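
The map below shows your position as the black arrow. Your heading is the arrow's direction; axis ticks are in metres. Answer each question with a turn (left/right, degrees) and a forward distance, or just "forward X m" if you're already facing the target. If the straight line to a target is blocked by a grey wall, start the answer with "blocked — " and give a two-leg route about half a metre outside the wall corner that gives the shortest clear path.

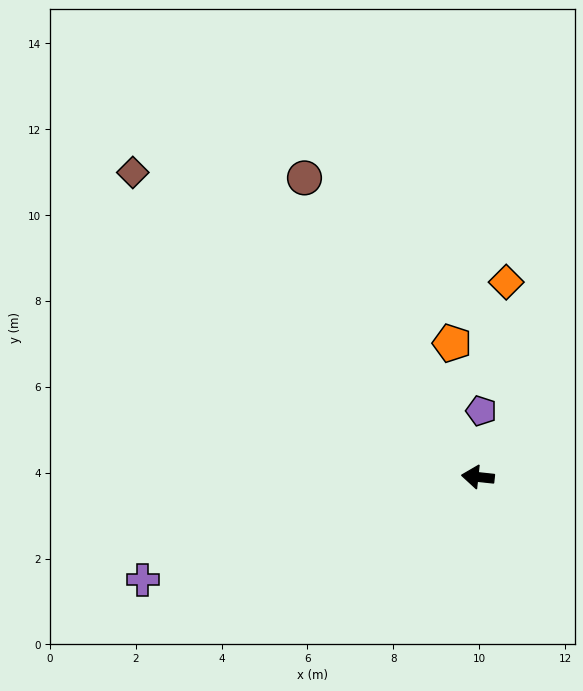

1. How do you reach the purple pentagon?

turn right 87°, forward 1.5 m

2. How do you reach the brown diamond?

turn right 35°, forward 10.7 m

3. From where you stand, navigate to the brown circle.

turn right 54°, forward 8.1 m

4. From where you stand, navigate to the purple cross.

turn left 23°, forward 8.2 m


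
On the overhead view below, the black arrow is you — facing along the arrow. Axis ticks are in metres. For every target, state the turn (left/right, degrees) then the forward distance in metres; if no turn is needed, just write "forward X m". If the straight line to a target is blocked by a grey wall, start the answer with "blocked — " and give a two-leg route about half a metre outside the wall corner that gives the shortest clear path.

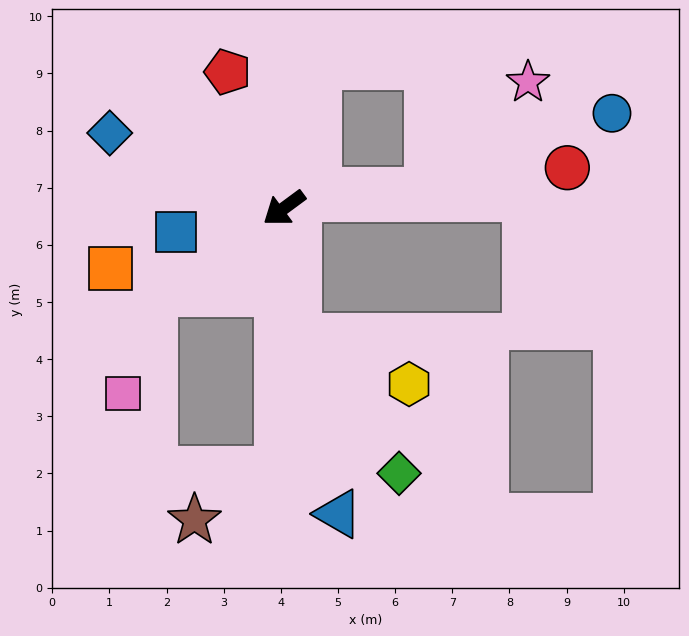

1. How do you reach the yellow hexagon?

blocked — turn left 59°, forward 2.3 m, then turn left 62°, forward 2.1 m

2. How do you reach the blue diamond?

turn right 60°, forward 3.3 m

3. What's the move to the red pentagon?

turn right 104°, forward 2.6 m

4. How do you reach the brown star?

blocked — turn left 52°, forward 4.6 m, then turn right 58°, forward 1.7 m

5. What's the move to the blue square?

turn right 24°, forward 1.9 m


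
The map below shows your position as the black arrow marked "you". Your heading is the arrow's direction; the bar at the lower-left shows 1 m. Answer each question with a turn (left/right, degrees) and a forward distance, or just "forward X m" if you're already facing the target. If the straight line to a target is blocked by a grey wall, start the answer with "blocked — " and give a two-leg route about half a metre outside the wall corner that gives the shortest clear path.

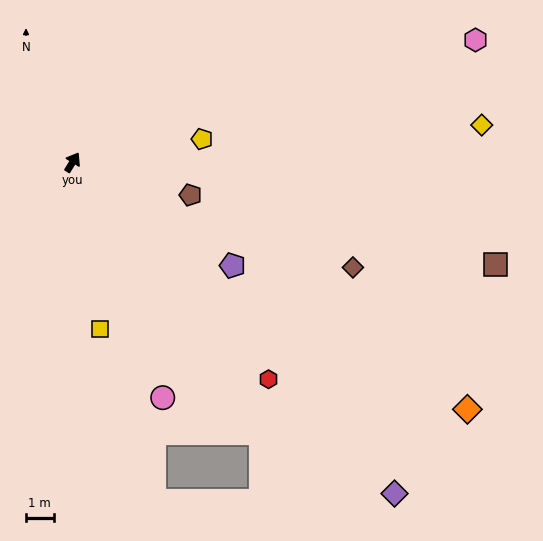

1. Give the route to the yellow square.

turn right 139°, forward 6.1 m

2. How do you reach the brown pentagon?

turn right 74°, forward 4.4 m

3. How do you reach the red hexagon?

turn right 106°, forward 10.5 m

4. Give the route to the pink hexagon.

turn right 42°, forward 15.2 m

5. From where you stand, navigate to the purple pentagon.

turn right 91°, forward 6.9 m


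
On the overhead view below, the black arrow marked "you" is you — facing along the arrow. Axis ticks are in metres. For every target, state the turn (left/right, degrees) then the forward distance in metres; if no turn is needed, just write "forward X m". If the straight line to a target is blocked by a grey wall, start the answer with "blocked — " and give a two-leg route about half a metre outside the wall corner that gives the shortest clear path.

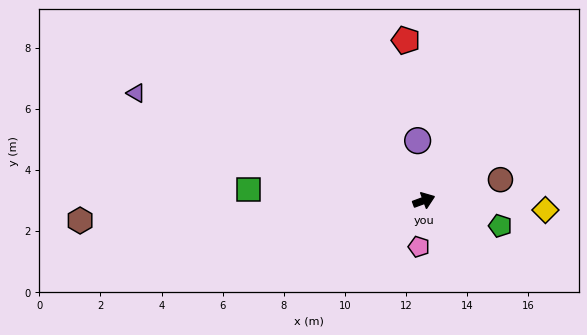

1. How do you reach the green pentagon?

turn right 39°, forward 2.6 m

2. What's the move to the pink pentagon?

turn right 117°, forward 1.5 m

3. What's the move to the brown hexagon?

turn left 163°, forward 11.3 m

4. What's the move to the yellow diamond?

turn right 25°, forward 4.0 m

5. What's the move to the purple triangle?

turn left 139°, forward 10.0 m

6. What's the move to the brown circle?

turn right 5°, forward 2.6 m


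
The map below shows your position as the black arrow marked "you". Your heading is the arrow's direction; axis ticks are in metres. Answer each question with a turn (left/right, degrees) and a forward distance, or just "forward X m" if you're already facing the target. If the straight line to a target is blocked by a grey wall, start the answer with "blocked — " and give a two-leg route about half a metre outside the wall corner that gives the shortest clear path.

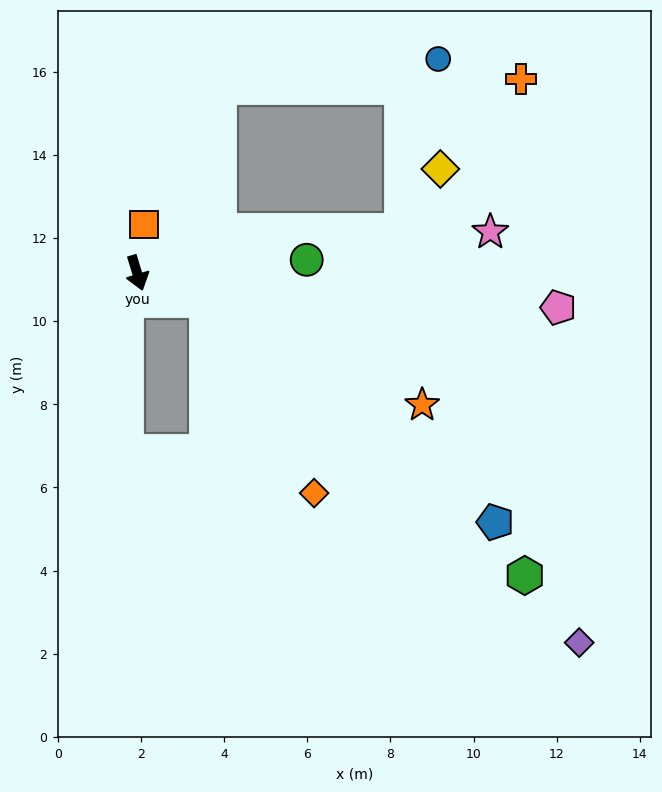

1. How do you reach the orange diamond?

blocked — turn left 52°, forward 1.8 m, then turn right 40°, forward 5.3 m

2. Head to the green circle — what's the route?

turn left 77°, forward 4.1 m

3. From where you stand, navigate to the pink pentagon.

turn left 68°, forward 10.2 m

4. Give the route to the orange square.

turn left 155°, forward 1.2 m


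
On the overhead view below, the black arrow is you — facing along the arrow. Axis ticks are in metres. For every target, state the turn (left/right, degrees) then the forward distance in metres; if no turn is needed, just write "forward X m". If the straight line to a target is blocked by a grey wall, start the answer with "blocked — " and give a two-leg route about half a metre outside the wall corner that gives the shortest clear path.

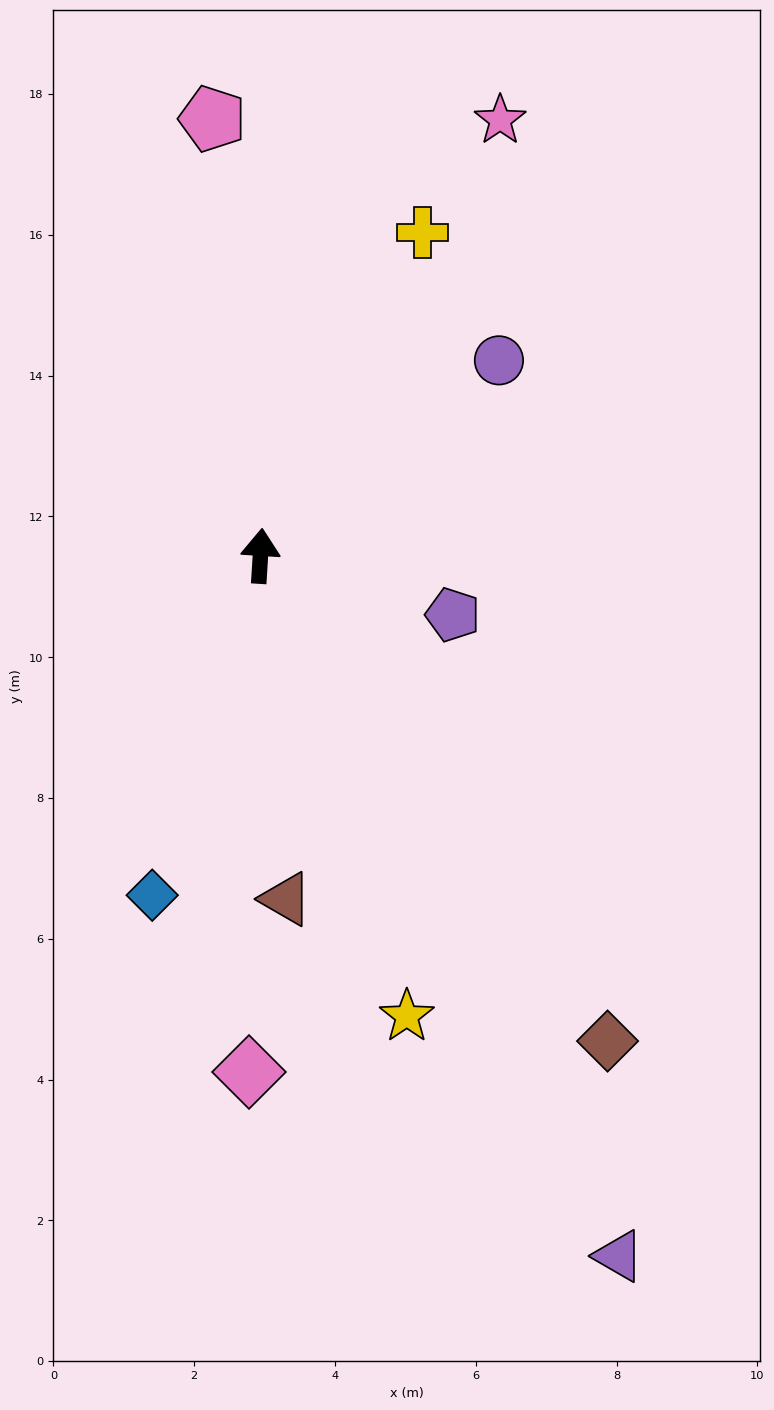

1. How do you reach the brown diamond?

turn right 141°, forward 8.5 m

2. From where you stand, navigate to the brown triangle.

turn right 172°, forward 4.9 m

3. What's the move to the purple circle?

turn right 47°, forward 4.4 m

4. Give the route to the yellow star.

turn right 159°, forward 6.9 m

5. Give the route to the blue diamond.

turn left 166°, forward 5.1 m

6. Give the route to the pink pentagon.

turn left 10°, forward 6.2 m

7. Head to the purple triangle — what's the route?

turn right 149°, forward 11.2 m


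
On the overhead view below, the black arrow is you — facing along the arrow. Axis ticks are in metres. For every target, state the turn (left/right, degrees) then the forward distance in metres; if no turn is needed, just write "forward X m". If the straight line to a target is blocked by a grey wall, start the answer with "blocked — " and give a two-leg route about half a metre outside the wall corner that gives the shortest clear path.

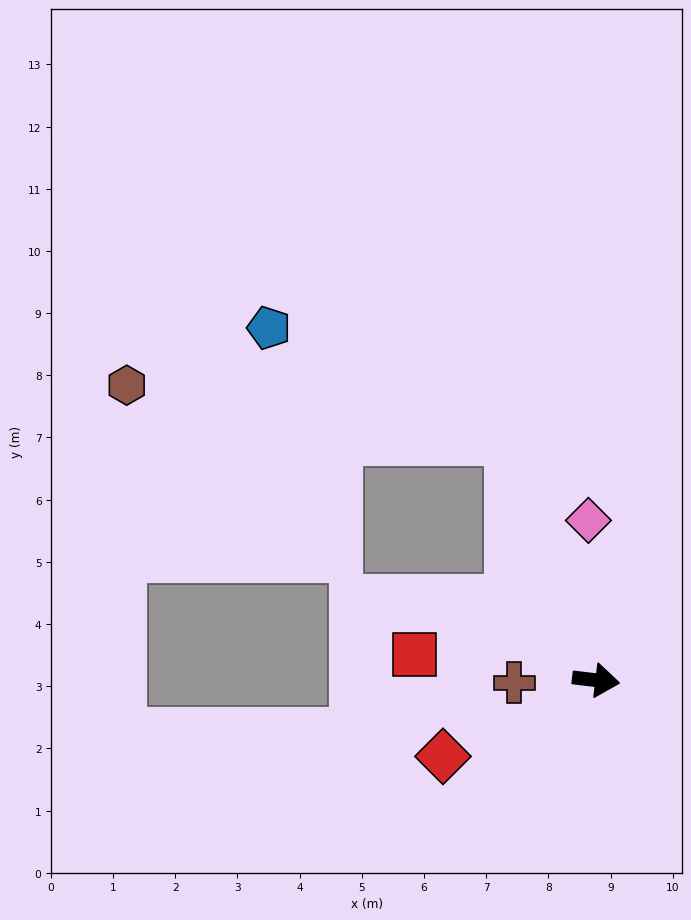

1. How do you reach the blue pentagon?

blocked — turn left 116°, forward 4.1 m, then turn left 46°, forward 4.3 m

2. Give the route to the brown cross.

turn right 171°, forward 1.3 m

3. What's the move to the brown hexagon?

blocked — turn left 116°, forward 4.1 m, then turn left 63°, forward 6.2 m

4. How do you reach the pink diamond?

turn left 100°, forward 2.6 m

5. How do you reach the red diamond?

turn right 147°, forward 2.7 m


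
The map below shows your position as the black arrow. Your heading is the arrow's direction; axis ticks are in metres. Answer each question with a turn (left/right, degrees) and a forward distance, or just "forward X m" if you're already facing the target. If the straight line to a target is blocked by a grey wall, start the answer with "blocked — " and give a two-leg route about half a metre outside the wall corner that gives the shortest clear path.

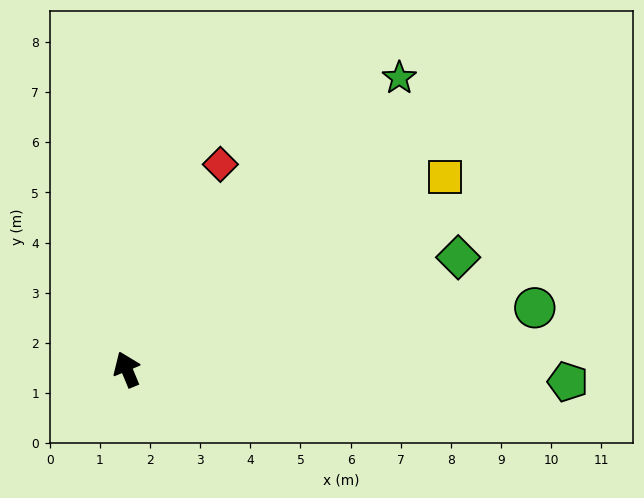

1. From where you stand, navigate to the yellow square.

turn right 81°, forward 7.4 m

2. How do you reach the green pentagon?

turn right 114°, forward 8.8 m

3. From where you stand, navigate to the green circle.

turn right 104°, forward 8.2 m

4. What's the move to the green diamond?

turn right 94°, forward 7.0 m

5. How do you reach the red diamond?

turn right 47°, forward 4.5 m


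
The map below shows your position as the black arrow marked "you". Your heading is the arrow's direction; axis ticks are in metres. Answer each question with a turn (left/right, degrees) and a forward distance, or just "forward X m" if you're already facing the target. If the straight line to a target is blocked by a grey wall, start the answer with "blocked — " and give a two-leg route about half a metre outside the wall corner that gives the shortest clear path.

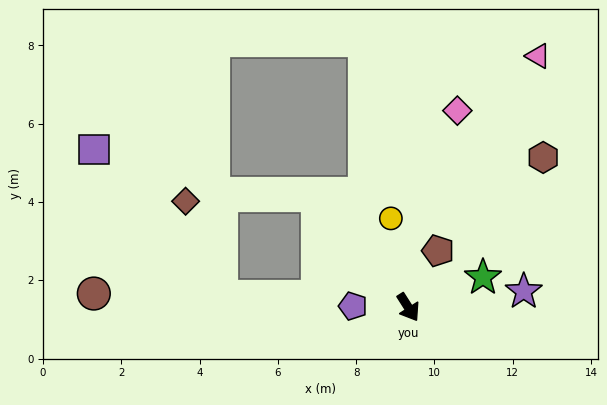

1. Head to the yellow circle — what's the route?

turn left 159°, forward 2.3 m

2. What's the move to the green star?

turn left 79°, forward 2.1 m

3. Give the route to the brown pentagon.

turn left 120°, forward 1.6 m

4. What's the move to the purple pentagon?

turn right 124°, forward 1.4 m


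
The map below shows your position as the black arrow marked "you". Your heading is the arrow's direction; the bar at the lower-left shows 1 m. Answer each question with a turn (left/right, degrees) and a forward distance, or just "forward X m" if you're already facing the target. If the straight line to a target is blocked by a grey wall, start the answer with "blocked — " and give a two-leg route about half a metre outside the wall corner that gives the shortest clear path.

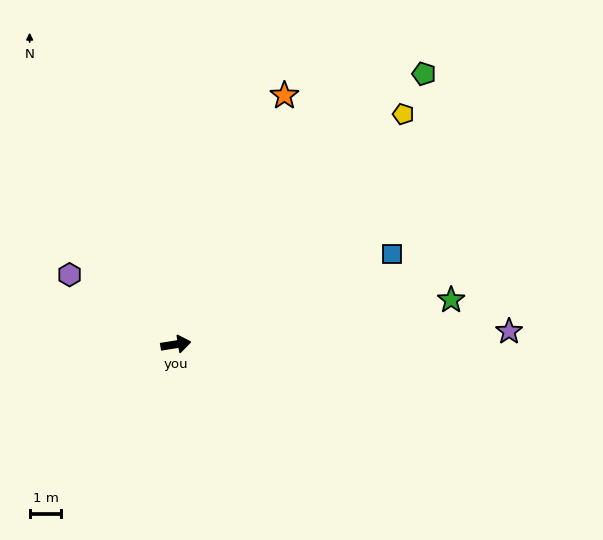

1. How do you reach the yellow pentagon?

turn left 36°, forward 10.2 m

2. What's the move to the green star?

forward 8.8 m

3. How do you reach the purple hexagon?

turn left 138°, forward 4.0 m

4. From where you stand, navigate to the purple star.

turn right 7°, forward 10.6 m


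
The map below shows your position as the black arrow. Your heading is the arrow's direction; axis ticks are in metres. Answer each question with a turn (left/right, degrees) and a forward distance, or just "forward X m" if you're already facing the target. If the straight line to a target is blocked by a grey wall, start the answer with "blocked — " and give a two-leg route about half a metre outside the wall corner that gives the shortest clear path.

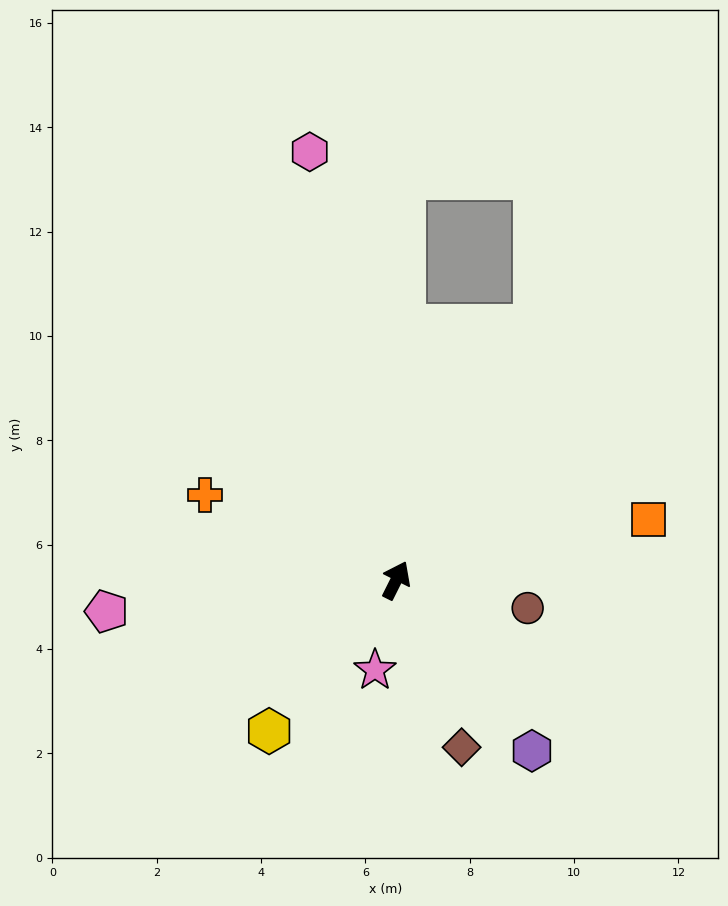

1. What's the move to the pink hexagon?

turn left 38°, forward 8.4 m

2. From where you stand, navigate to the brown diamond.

turn right 132°, forward 3.4 m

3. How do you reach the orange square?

turn right 50°, forward 5.0 m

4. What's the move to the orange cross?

turn left 93°, forward 4.0 m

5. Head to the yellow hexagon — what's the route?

turn left 166°, forward 3.8 m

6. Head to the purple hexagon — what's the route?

turn right 115°, forward 4.2 m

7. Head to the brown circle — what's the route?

turn right 75°, forward 2.6 m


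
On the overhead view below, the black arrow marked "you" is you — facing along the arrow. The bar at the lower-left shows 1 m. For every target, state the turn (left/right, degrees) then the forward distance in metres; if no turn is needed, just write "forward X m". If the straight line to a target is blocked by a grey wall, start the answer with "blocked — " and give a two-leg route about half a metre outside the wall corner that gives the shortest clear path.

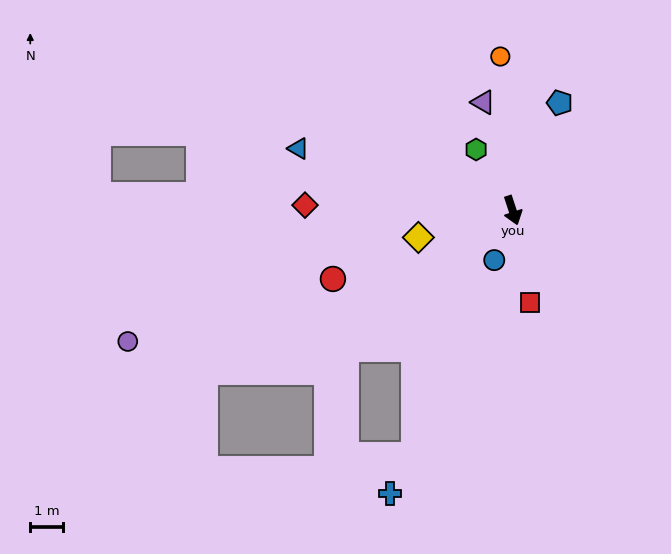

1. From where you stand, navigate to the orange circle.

turn left 166°, forward 4.7 m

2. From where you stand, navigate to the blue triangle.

turn right 124°, forward 6.8 m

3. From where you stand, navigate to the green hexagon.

turn right 167°, forward 2.2 m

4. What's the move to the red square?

turn right 7°, forward 2.9 m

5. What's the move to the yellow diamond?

turn right 92°, forward 3.0 m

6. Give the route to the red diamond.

turn right 110°, forward 6.3 m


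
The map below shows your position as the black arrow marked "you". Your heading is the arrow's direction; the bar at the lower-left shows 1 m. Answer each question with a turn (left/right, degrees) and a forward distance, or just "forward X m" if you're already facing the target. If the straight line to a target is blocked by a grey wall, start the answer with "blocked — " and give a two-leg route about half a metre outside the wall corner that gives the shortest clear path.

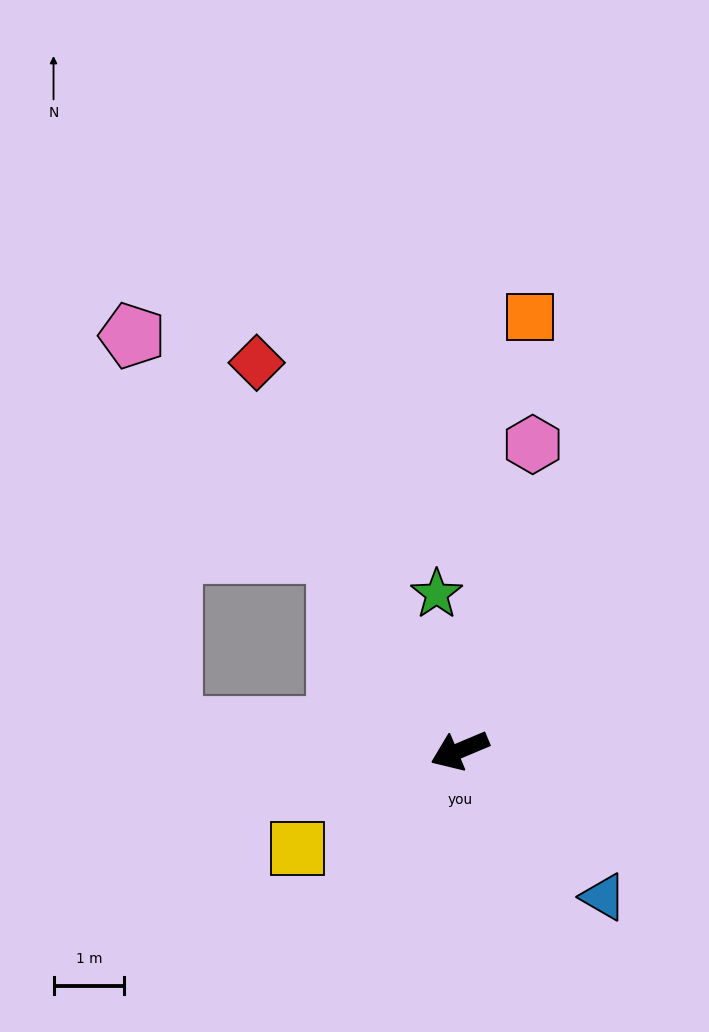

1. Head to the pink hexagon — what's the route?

turn right 126°, forward 4.4 m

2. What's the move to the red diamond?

turn right 85°, forward 6.2 m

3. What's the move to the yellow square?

turn left 8°, forward 2.7 m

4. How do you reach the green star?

turn right 104°, forward 2.2 m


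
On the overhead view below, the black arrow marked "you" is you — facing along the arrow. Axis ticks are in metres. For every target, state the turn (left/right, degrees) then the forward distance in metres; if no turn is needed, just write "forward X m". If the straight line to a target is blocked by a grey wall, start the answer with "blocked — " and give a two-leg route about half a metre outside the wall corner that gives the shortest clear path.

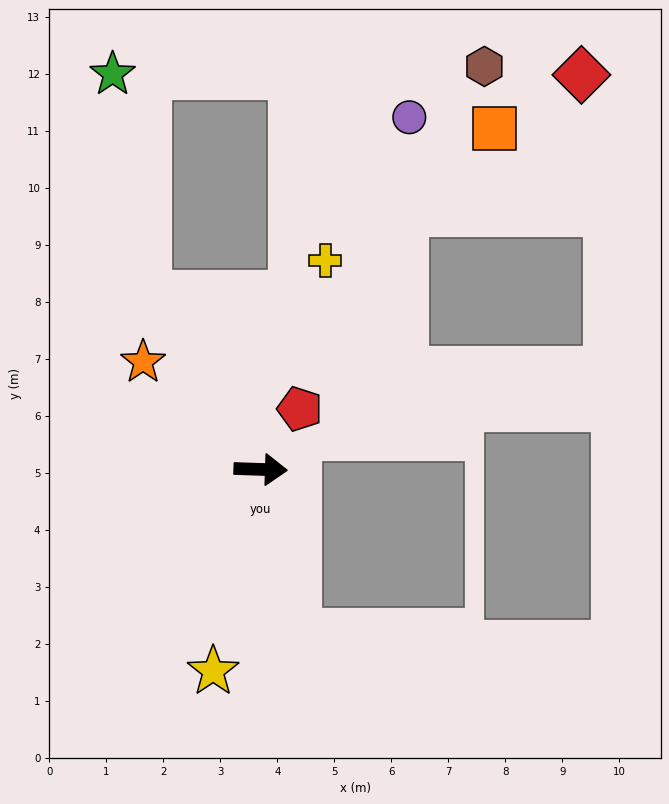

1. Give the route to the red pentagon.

turn left 59°, forward 1.3 m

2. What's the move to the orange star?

turn left 139°, forward 2.8 m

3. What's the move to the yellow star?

turn right 101°, forward 3.6 m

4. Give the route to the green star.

blocked — turn left 125°, forward 3.7 m, then turn right 24°, forward 3.9 m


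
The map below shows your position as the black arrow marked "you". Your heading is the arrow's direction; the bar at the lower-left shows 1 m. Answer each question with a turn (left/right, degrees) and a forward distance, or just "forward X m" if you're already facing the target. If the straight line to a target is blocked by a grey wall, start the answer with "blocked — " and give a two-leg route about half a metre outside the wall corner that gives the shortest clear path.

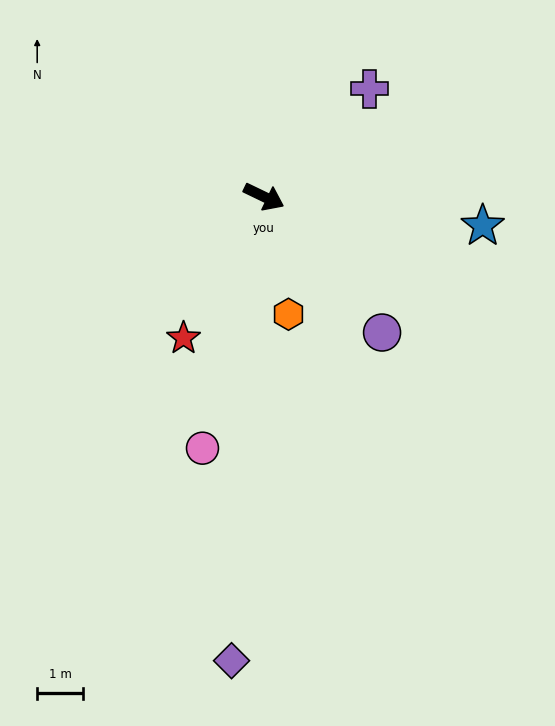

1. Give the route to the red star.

turn right 94°, forward 3.5 m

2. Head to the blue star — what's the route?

turn left 18°, forward 4.8 m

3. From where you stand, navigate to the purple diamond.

turn right 68°, forward 10.1 m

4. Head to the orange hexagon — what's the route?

turn right 52°, forward 2.6 m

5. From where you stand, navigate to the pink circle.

turn right 78°, forward 5.6 m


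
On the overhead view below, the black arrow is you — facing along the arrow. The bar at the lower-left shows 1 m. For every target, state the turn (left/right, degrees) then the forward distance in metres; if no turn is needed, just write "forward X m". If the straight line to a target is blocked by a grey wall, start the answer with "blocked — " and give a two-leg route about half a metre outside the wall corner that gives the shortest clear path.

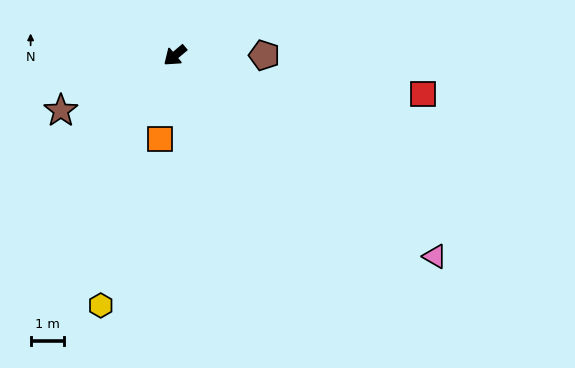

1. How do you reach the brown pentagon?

turn left 140°, forward 2.6 m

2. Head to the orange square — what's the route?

turn left 40°, forward 2.5 m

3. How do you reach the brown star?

turn right 14°, forward 3.7 m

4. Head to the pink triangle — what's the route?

turn left 102°, forward 9.7 m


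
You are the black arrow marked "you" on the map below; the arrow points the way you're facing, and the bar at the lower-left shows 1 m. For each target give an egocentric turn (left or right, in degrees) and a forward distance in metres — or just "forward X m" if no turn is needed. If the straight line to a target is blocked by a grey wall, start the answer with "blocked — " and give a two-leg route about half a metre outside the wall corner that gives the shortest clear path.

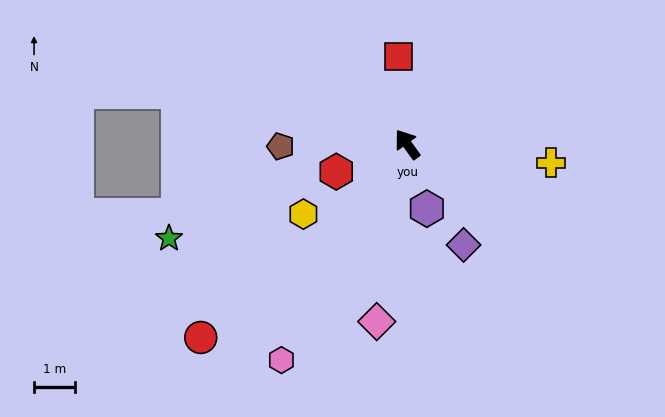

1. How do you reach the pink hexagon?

turn left 114°, forward 6.1 m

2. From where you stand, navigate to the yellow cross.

turn right 133°, forward 3.6 m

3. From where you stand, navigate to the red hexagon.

turn left 75°, forward 1.9 m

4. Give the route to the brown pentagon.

turn left 55°, forward 3.1 m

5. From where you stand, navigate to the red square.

turn right 30°, forward 2.2 m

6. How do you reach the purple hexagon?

turn left 161°, forward 1.7 m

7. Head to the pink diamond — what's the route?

turn left 134°, forward 4.4 m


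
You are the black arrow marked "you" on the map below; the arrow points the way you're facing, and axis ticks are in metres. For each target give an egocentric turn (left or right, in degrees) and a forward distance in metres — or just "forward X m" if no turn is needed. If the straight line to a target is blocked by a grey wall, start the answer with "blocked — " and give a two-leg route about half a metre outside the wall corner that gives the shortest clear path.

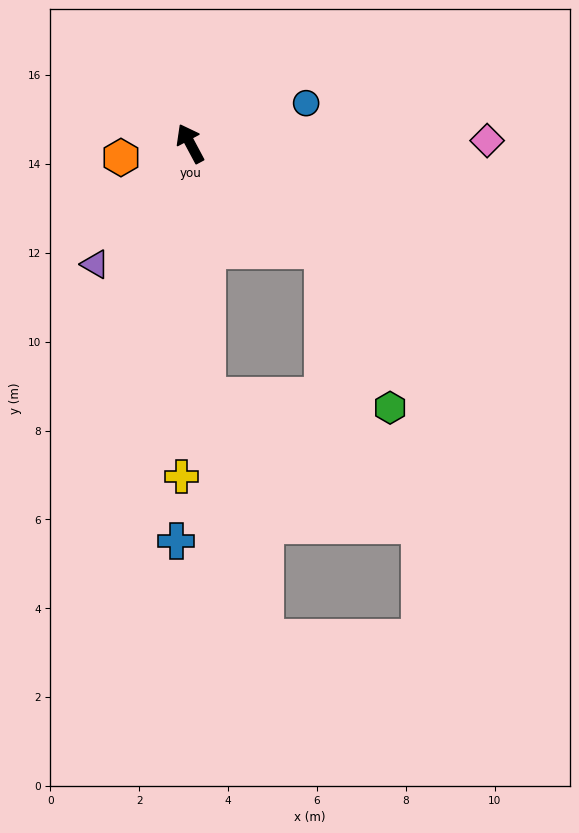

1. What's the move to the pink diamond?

turn right 118°, forward 6.7 m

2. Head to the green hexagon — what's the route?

blocked — turn right 157°, forward 3.8 m, then turn right 28°, forward 3.9 m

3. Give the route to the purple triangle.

turn left 114°, forward 3.5 m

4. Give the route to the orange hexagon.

turn left 73°, forward 1.6 m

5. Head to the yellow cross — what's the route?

turn left 150°, forward 7.5 m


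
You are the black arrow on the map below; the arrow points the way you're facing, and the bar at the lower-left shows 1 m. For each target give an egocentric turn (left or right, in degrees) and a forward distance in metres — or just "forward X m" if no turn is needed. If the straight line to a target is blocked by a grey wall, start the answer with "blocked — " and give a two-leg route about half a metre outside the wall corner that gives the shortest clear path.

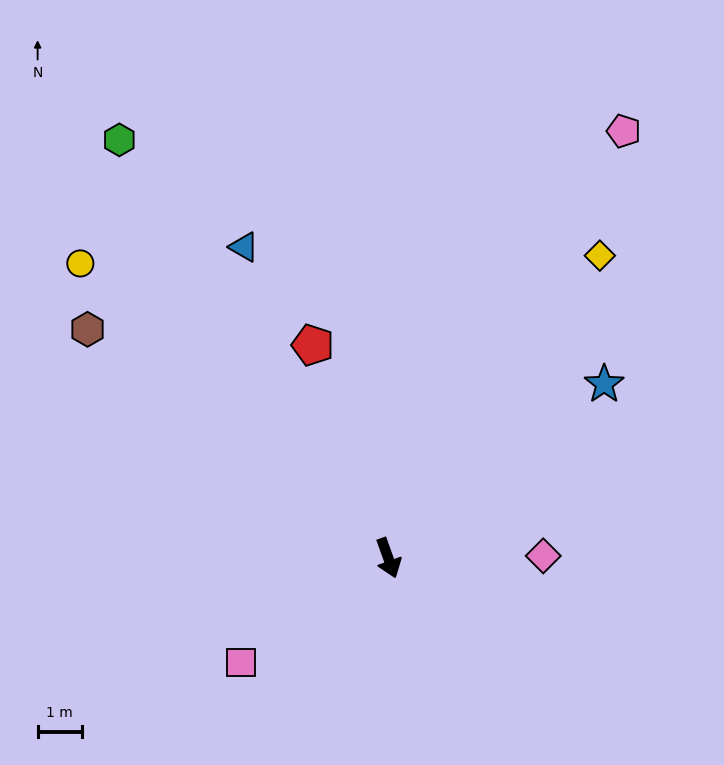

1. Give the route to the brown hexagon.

turn right 147°, forward 8.6 m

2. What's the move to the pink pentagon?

turn left 131°, forward 11.0 m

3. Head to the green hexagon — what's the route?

turn right 167°, forward 11.3 m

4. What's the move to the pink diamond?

turn left 71°, forward 3.5 m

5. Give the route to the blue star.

turn left 109°, forward 6.3 m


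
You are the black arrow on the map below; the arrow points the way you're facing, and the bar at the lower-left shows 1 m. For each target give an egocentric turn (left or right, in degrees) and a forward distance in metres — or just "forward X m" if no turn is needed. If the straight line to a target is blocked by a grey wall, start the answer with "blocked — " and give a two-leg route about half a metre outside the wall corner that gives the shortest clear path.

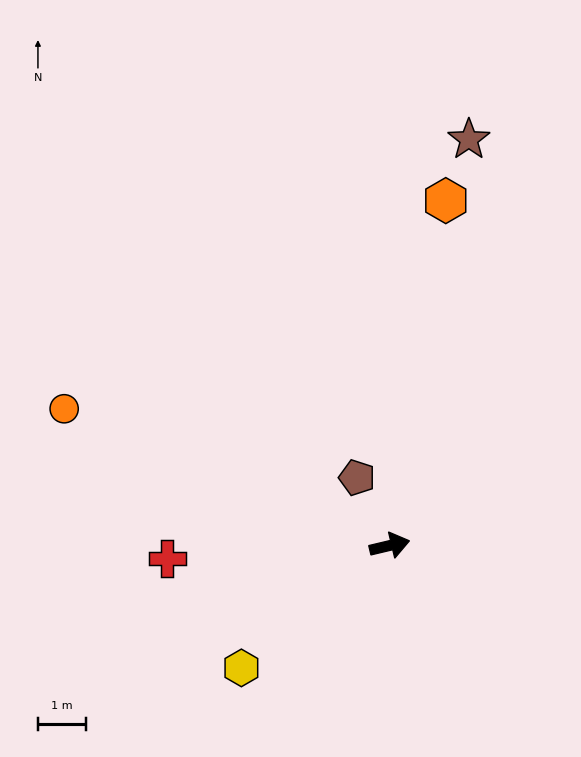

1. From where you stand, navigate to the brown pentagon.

turn left 102°, forward 1.6 m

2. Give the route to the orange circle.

turn left 144°, forward 7.3 m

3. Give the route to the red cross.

turn left 170°, forward 4.6 m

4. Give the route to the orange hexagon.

turn left 67°, forward 7.2 m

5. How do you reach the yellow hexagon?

turn right 154°, forward 4.0 m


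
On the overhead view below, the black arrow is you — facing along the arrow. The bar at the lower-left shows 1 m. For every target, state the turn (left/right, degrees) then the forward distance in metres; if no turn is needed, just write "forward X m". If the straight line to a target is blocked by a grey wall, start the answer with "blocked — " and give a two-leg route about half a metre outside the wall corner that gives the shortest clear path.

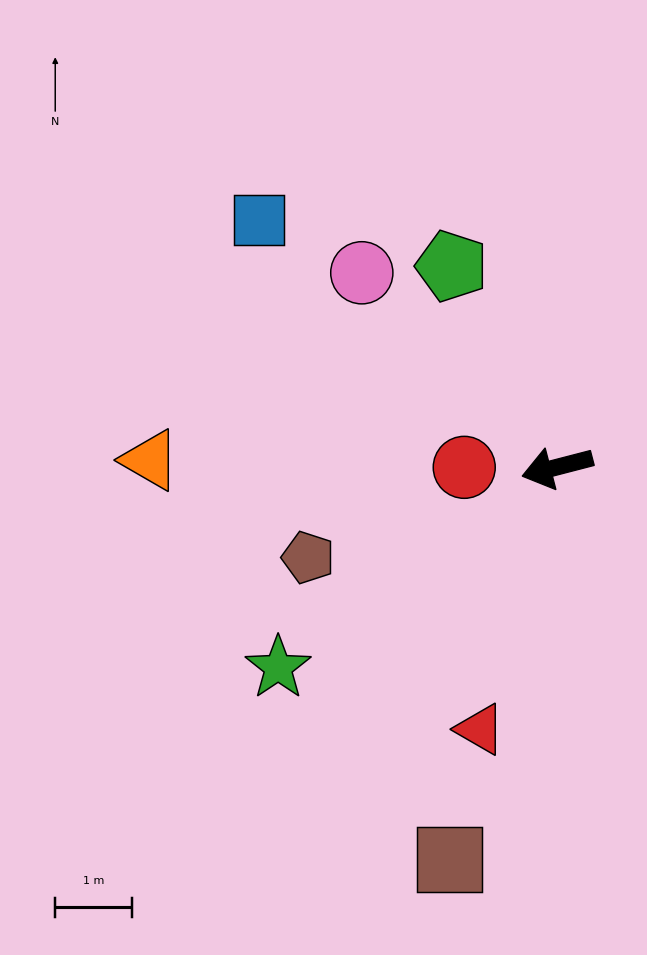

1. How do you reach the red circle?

turn right 14°, forward 1.2 m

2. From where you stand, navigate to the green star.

turn left 21°, forward 4.5 m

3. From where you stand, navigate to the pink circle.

turn right 59°, forward 3.6 m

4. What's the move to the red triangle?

turn left 59°, forward 3.5 m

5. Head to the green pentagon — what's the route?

turn right 77°, forward 2.9 m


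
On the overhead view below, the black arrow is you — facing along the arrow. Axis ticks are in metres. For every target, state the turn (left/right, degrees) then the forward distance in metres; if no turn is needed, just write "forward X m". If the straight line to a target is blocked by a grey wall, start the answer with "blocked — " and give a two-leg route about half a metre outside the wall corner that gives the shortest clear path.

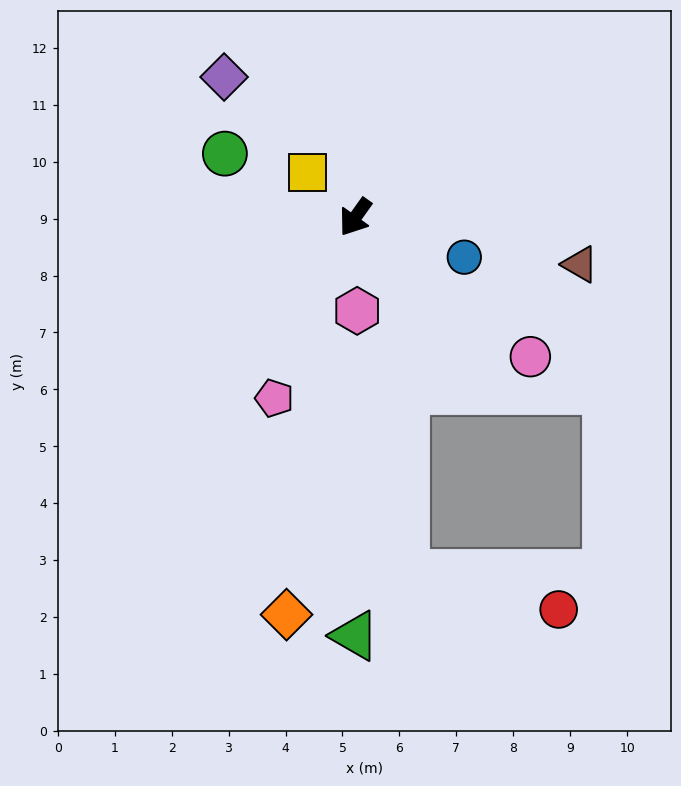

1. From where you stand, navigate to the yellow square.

turn right 98°, forward 1.1 m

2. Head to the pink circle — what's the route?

turn left 87°, forward 3.9 m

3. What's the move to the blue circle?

turn left 105°, forward 2.0 m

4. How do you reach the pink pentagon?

turn left 11°, forward 3.5 m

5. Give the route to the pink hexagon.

turn left 37°, forward 1.6 m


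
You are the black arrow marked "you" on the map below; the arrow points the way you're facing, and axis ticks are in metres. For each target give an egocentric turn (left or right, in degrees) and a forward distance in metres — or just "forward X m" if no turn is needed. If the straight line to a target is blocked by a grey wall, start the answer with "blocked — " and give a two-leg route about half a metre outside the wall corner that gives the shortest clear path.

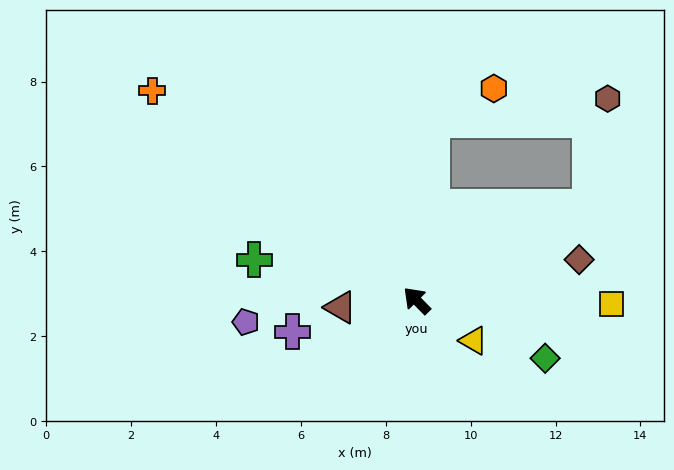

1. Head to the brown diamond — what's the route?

turn right 120°, forward 3.9 m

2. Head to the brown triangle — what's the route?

turn left 51°, forward 1.8 m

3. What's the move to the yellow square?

turn right 136°, forward 4.6 m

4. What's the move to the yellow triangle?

turn right 170°, forward 1.6 m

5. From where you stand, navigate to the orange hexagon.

blocked — turn right 49°, forward 4.3 m, then turn right 59°, forward 1.6 m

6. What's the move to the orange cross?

turn left 7°, forward 7.9 m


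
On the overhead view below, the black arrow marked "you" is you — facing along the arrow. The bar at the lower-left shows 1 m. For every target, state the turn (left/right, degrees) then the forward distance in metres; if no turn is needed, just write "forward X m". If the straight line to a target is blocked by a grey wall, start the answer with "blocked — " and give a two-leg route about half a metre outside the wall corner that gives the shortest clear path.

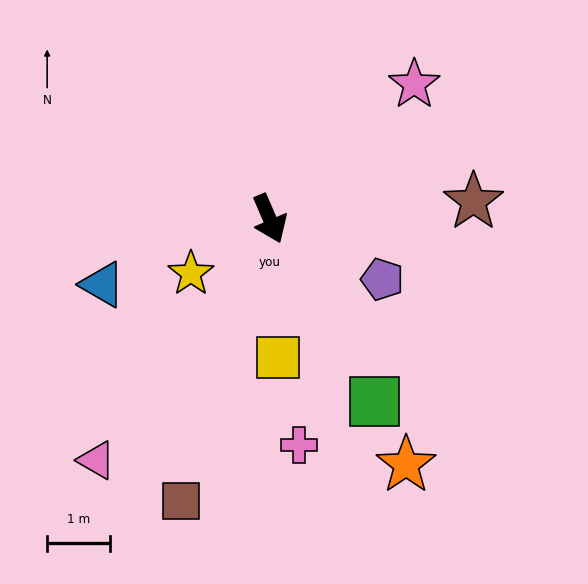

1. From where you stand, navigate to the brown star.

turn left 72°, forward 3.3 m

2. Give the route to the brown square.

turn right 41°, forward 4.7 m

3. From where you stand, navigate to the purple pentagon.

turn left 39°, forward 2.0 m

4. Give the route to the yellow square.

turn right 20°, forward 2.2 m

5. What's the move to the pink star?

turn left 110°, forward 3.2 m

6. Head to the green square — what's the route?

turn left 7°, forward 3.4 m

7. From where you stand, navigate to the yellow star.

turn right 78°, forward 1.5 m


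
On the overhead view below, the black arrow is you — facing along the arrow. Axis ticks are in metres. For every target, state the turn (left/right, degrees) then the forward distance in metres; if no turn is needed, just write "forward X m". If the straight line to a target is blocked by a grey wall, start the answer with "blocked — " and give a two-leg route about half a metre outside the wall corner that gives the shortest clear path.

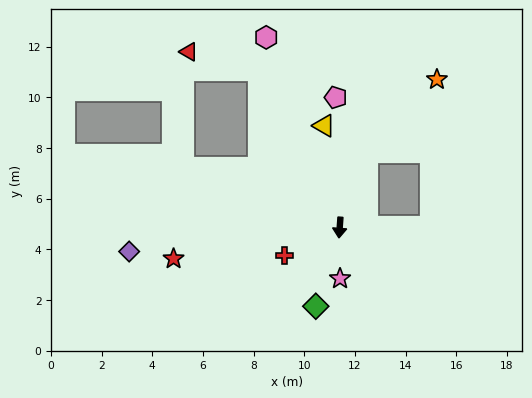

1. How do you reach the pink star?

turn left 5°, forward 2.0 m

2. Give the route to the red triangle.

blocked — turn right 148°, forward 7.0 m, then turn left 47°, forward 2.8 m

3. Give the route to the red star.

turn right 75°, forward 6.7 m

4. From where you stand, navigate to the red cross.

turn right 59°, forward 2.4 m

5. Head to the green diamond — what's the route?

turn right 13°, forward 3.2 m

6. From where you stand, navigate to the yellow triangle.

turn right 167°, forward 4.1 m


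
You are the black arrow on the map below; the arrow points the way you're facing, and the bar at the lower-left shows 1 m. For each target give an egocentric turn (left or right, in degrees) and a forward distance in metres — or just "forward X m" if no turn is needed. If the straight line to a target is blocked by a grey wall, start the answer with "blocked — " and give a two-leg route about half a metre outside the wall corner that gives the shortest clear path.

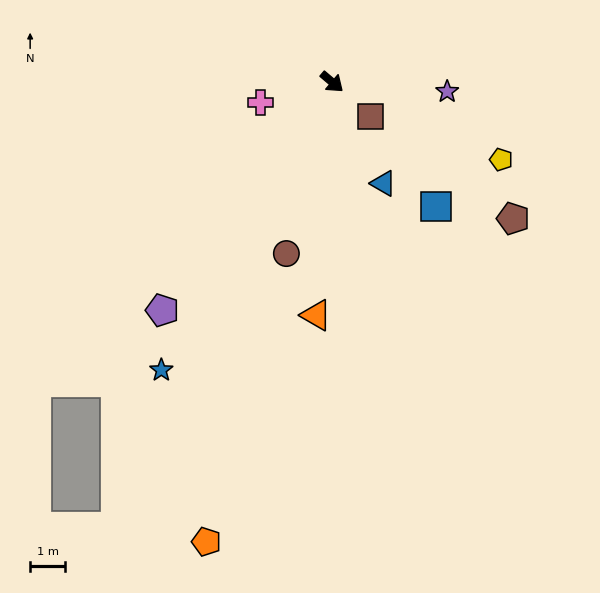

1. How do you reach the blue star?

turn right 80°, forward 9.6 m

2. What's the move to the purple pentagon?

turn right 86°, forward 8.1 m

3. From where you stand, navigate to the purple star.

turn left 36°, forward 3.3 m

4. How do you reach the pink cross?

turn right 124°, forward 2.1 m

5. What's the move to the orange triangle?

turn right 54°, forward 6.7 m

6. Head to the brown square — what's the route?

forward 1.5 m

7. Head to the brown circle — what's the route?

turn right 65°, forward 5.1 m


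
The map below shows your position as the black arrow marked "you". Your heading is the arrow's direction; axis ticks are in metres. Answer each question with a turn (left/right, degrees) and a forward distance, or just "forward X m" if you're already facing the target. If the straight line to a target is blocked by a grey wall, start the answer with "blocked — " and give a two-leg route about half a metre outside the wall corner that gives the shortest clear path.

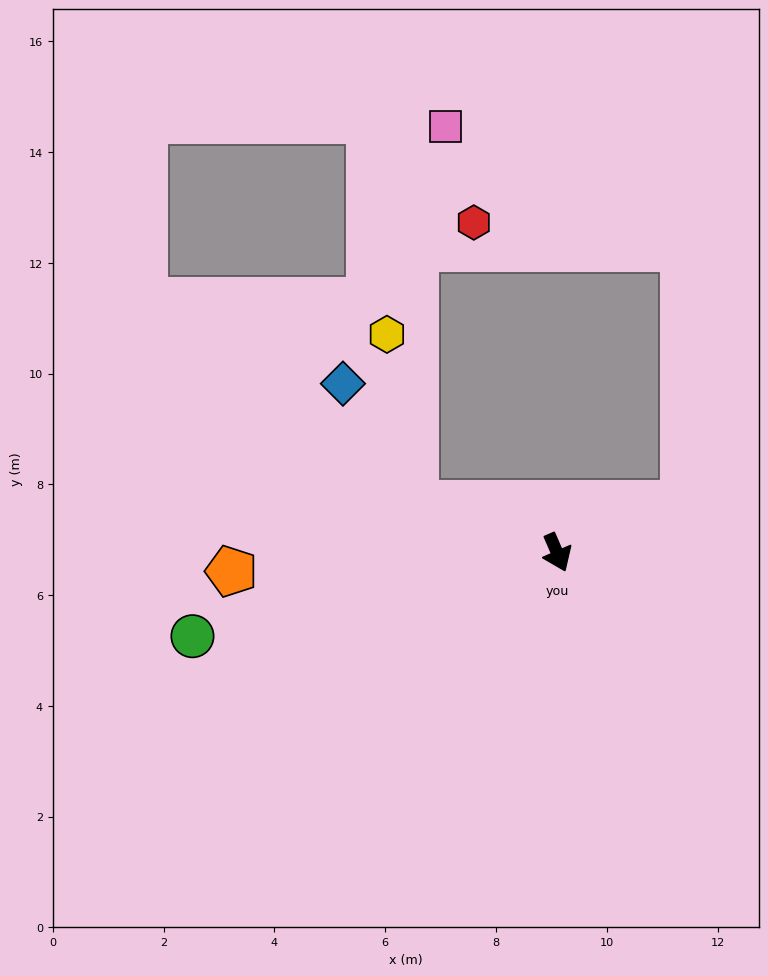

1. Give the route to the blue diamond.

blocked — turn right 132°, forward 2.7 m, then turn right 40°, forward 2.5 m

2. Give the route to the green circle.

turn right 100°, forward 6.8 m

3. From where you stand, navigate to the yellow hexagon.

blocked — turn right 132°, forward 2.7 m, then turn right 62°, forward 3.1 m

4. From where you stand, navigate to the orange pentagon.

turn right 110°, forward 5.9 m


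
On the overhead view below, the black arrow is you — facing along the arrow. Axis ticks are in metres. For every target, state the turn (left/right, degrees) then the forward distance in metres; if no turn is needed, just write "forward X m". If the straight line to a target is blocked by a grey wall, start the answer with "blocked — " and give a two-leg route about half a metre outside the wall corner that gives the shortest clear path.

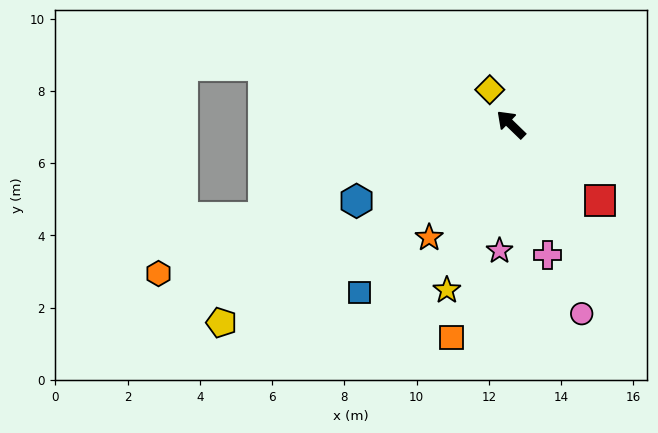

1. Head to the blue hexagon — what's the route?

turn left 70°, forward 4.8 m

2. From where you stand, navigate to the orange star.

turn left 98°, forward 3.9 m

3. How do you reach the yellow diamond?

turn right 15°, forward 1.1 m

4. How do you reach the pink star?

turn left 129°, forward 3.5 m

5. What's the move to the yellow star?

turn left 113°, forward 4.9 m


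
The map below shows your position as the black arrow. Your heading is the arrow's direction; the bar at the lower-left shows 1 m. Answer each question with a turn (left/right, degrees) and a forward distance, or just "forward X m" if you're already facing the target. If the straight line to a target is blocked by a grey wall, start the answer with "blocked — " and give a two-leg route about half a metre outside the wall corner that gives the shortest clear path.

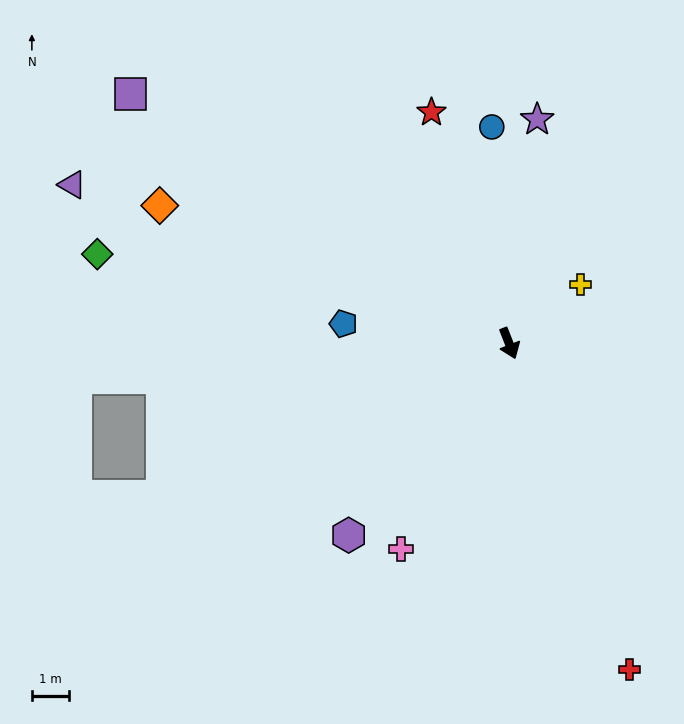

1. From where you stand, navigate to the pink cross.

turn right 49°, forward 6.2 m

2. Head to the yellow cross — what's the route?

turn left 108°, forward 2.5 m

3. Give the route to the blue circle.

turn left 163°, forward 5.8 m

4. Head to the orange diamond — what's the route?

turn right 133°, forward 10.0 m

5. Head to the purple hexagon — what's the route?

turn right 61°, forward 6.7 m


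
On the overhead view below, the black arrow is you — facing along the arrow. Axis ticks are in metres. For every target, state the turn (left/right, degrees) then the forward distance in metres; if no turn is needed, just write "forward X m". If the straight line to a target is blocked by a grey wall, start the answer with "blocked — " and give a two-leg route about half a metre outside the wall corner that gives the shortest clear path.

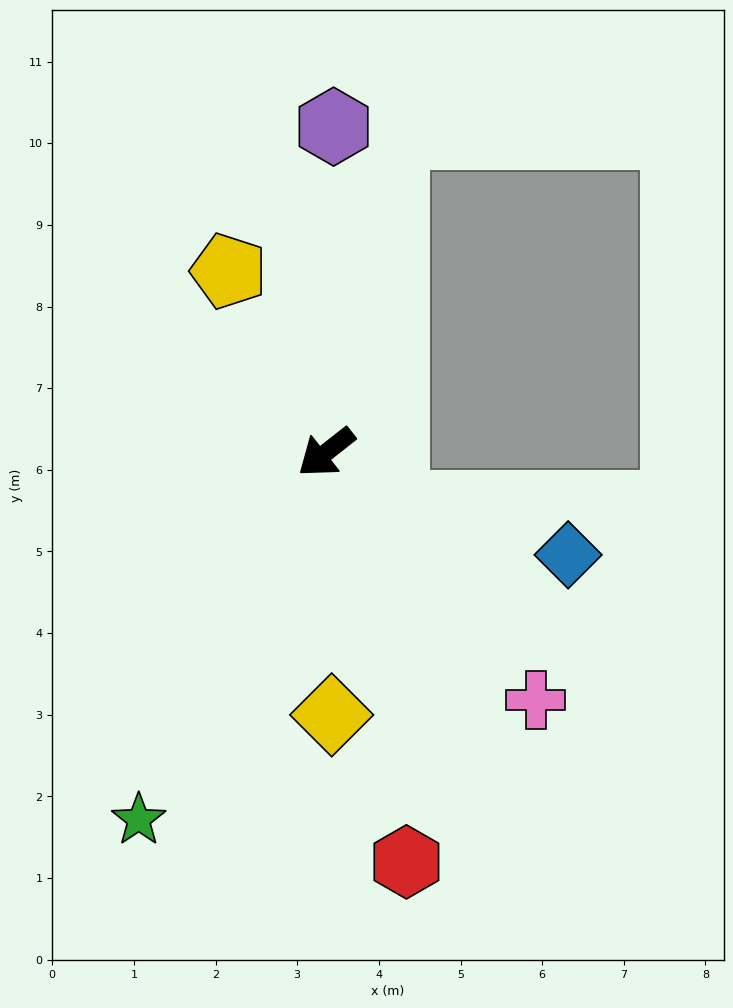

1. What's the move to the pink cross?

turn left 92°, forward 4.0 m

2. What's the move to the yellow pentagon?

turn right 100°, forward 2.5 m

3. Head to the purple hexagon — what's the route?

turn right 130°, forward 4.0 m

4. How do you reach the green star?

turn left 25°, forward 5.0 m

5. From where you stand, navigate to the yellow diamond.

turn left 53°, forward 3.2 m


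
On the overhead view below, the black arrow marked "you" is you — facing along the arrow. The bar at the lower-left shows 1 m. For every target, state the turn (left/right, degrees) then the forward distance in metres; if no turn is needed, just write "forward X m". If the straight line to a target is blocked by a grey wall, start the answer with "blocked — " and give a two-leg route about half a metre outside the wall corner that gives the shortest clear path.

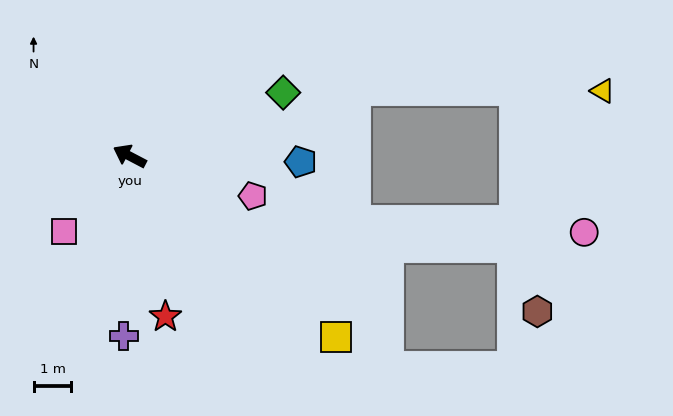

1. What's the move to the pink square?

turn left 77°, forward 2.6 m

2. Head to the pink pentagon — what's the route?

turn right 170°, forward 3.4 m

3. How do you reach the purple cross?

turn left 116°, forward 4.7 m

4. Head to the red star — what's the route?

turn left 130°, forward 4.3 m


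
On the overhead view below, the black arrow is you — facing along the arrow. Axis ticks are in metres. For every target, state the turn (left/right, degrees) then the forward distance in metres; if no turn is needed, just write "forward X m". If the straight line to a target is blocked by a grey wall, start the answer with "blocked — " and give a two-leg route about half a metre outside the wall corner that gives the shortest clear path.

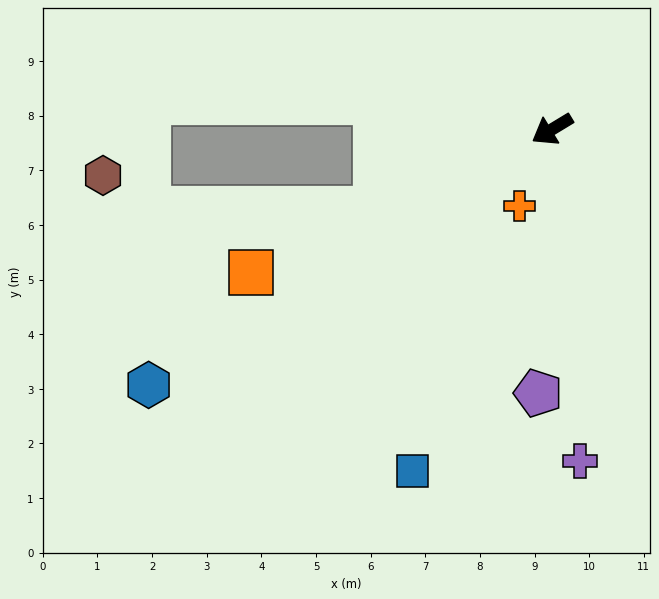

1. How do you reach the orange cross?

turn left 36°, forward 1.5 m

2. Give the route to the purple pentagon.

turn left 56°, forward 4.8 m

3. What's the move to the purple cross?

turn left 64°, forward 6.1 m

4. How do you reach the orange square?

turn right 6°, forward 6.1 m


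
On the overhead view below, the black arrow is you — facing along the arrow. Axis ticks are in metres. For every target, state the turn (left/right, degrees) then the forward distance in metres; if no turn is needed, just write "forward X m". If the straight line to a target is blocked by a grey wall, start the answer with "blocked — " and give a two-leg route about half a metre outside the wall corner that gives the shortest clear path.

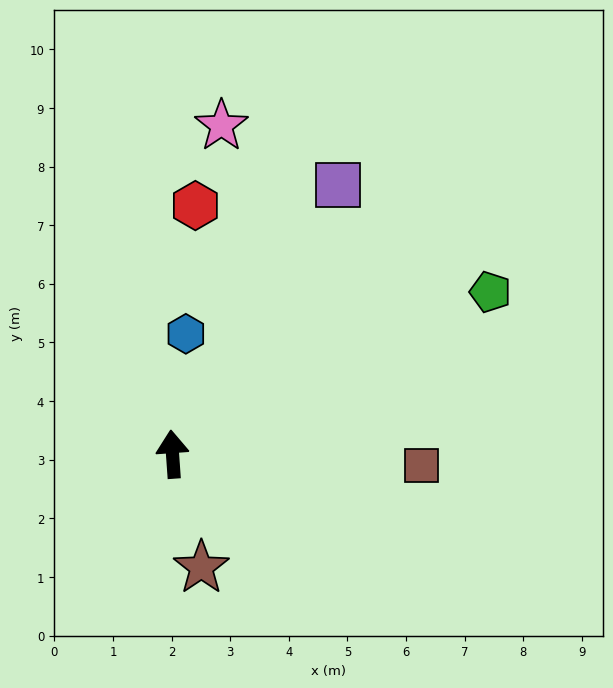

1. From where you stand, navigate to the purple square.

turn right 36°, forward 5.4 m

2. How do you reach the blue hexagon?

turn right 10°, forward 2.1 m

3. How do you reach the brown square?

turn right 97°, forward 4.3 m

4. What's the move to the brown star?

turn right 170°, forward 2.0 m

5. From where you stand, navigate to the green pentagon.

turn right 67°, forward 6.1 m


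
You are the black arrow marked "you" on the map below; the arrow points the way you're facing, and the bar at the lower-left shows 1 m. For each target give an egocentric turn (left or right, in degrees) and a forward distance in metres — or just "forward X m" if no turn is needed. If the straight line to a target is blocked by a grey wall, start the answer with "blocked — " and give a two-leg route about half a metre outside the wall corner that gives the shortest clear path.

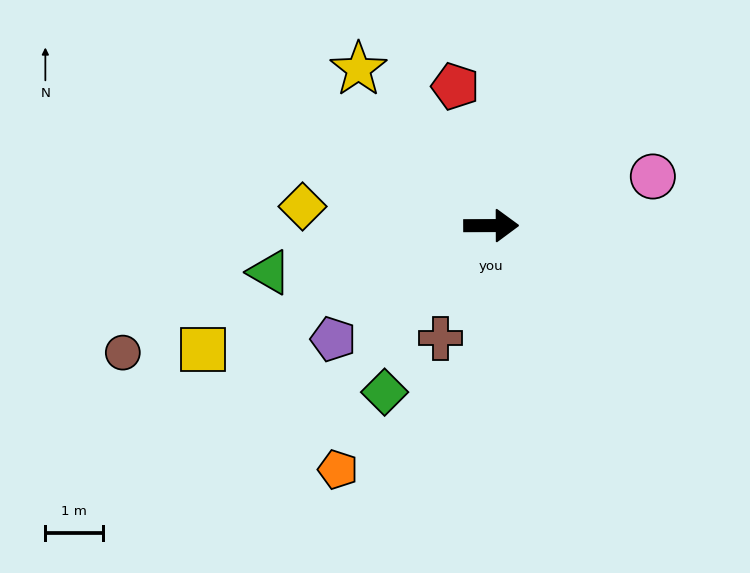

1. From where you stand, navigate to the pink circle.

turn left 17°, forward 2.9 m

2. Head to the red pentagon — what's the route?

turn left 104°, forward 2.5 m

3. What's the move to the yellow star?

turn left 130°, forward 3.6 m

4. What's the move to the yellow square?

turn right 157°, forward 5.4 m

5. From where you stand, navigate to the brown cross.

turn right 115°, forward 2.1 m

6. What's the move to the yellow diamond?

turn left 174°, forward 3.3 m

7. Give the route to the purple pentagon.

turn right 144°, forward 3.4 m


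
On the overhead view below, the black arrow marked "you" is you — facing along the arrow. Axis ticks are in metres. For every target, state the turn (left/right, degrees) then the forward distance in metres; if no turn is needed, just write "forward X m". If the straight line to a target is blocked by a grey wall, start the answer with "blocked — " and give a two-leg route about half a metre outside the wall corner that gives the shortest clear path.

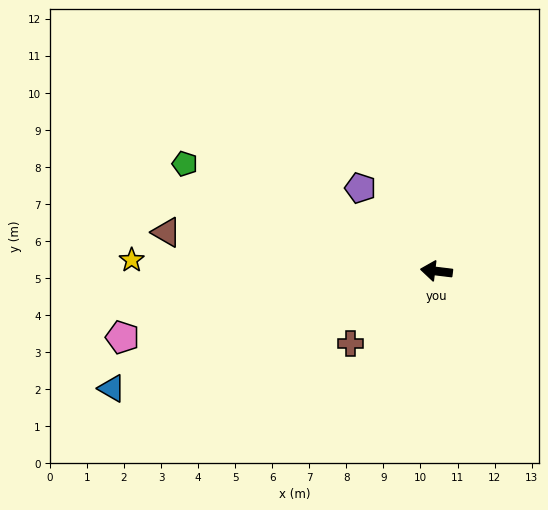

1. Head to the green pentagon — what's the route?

turn right 16°, forward 7.4 m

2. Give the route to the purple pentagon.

turn right 41°, forward 3.0 m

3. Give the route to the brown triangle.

forward 7.4 m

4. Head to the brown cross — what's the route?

turn left 47°, forward 3.0 m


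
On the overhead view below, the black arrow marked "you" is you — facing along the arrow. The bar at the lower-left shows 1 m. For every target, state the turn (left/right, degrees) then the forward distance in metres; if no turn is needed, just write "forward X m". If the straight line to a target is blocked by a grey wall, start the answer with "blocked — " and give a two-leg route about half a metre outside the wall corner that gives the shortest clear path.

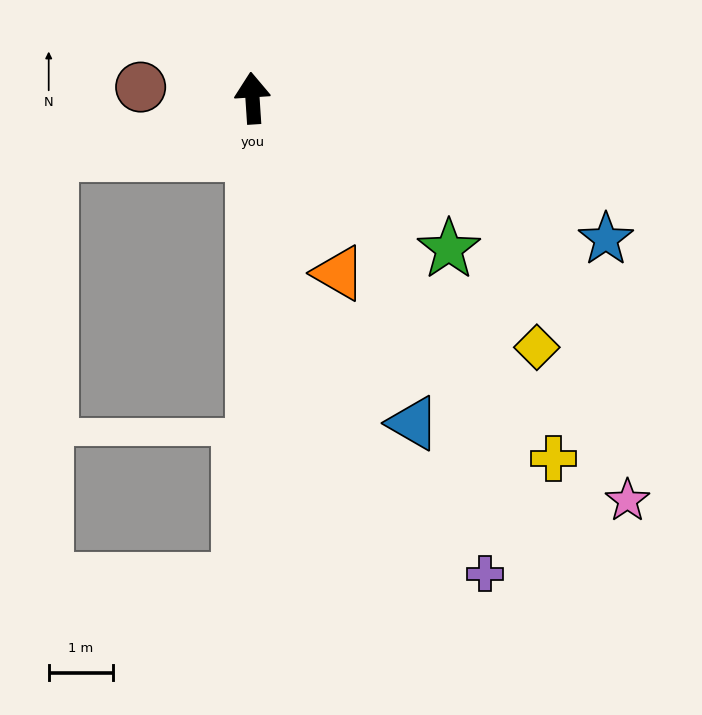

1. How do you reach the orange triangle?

turn right 158°, forward 3.1 m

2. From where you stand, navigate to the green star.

turn right 131°, forward 3.9 m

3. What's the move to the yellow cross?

turn right 144°, forward 7.4 m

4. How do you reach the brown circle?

turn left 81°, forward 1.8 m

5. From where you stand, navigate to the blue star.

turn right 116°, forward 6.0 m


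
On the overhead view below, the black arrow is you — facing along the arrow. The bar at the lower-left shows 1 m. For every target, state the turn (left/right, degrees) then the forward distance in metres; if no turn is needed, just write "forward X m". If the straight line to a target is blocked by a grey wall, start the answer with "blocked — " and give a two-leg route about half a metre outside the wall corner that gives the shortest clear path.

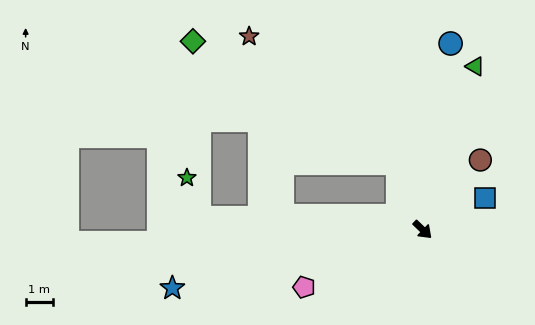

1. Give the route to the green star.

blocked — turn right 139°, forward 8.1 m, then turn right 69°, forward 1.5 m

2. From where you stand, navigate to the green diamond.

blocked — turn left 154°, forward 2.6 m, then turn left 39°, forward 8.7 m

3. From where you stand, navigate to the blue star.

turn right 123°, forward 9.4 m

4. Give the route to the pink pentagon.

turn right 110°, forward 4.8 m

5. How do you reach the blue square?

turn left 71°, forward 2.6 m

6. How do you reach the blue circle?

turn left 125°, forward 6.9 m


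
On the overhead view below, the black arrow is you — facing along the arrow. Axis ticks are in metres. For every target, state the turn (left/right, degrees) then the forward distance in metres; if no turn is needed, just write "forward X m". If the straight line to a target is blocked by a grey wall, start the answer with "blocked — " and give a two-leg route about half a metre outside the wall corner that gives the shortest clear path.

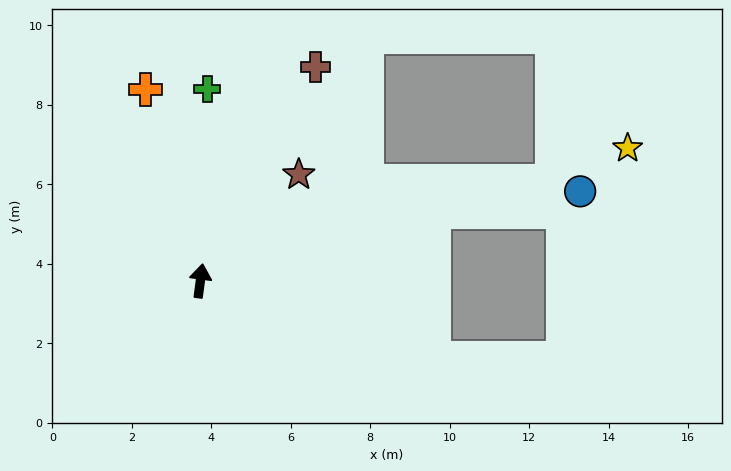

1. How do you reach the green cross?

turn left 6°, forward 4.8 m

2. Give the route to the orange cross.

turn left 24°, forward 5.0 m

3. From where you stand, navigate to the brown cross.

turn right 21°, forward 6.1 m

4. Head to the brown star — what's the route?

turn right 35°, forward 3.6 m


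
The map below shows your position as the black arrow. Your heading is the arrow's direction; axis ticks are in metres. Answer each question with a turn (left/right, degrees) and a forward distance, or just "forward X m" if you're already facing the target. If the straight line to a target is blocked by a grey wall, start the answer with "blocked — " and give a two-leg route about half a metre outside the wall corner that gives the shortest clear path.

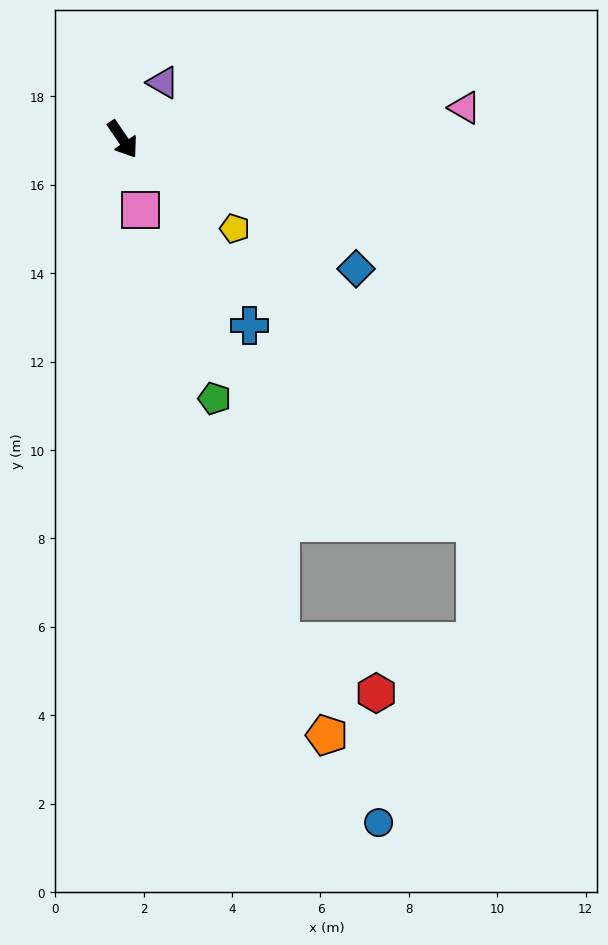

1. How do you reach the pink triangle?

turn left 61°, forward 7.8 m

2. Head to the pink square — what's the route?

turn right 20°, forward 1.6 m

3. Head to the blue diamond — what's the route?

turn left 27°, forward 6.0 m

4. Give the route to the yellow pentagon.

turn left 17°, forward 3.2 m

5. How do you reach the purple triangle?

turn left 110°, forward 1.6 m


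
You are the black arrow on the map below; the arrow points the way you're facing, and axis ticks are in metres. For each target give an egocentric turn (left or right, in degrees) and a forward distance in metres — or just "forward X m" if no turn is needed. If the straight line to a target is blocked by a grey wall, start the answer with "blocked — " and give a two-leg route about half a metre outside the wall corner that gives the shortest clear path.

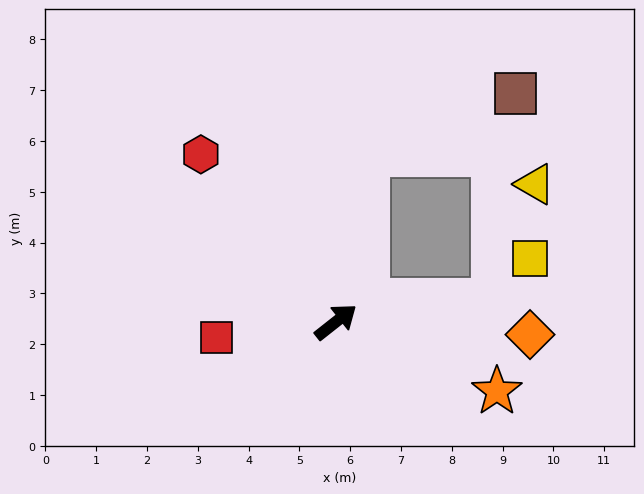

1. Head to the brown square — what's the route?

blocked — turn left 41°, forward 3.3 m, then turn right 57°, forward 3.2 m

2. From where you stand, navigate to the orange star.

turn right 62°, forward 3.5 m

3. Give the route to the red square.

turn left 149°, forward 2.4 m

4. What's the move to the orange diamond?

turn right 42°, forward 3.8 m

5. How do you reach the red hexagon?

turn left 91°, forward 4.2 m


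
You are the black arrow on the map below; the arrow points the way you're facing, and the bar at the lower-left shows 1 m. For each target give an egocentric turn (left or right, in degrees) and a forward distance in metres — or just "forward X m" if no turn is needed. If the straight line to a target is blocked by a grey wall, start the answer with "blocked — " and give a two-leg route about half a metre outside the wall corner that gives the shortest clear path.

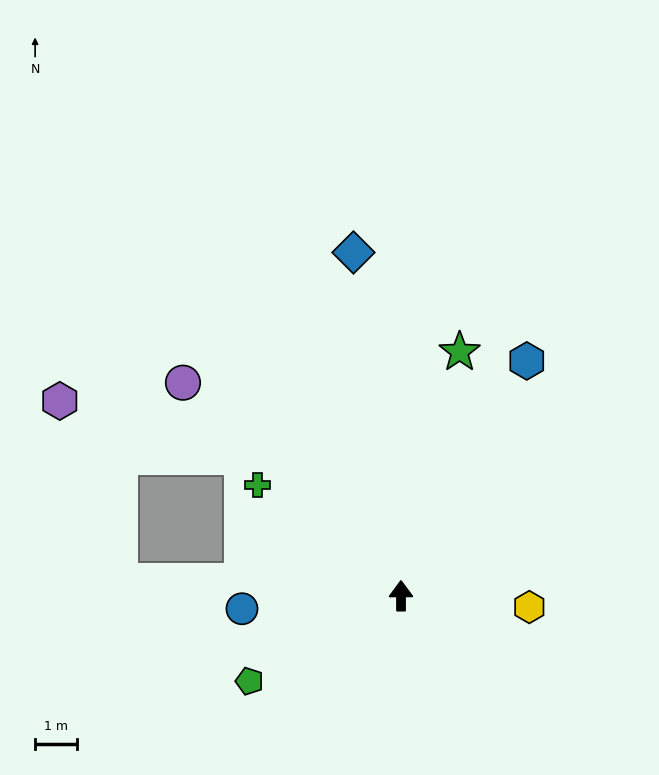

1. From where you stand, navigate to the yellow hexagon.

turn right 95°, forward 3.1 m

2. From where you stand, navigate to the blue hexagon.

turn right 28°, forward 6.4 m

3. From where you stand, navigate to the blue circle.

turn left 95°, forward 3.8 m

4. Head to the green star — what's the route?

turn right 14°, forward 6.0 m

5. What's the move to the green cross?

turn left 52°, forward 4.3 m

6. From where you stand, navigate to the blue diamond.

turn left 8°, forward 8.3 m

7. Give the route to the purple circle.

turn left 46°, forward 7.3 m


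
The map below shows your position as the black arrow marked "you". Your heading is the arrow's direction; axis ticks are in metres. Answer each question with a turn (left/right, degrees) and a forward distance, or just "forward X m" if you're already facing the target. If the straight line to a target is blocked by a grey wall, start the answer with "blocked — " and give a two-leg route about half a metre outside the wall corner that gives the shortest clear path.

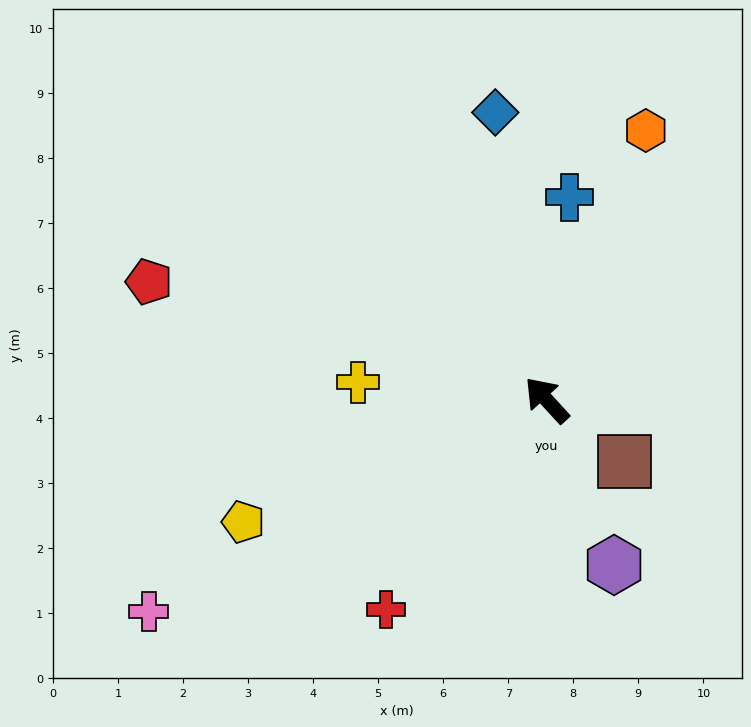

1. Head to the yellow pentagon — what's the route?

turn left 69°, forward 5.0 m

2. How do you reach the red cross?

turn left 100°, forward 4.1 m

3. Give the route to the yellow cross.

turn left 42°, forward 2.9 m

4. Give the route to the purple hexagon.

turn left 160°, forward 2.7 m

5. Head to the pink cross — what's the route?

turn left 76°, forward 6.9 m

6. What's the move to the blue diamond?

turn right 32°, forward 4.5 m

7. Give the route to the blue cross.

turn right 49°, forward 3.1 m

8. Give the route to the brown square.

turn right 171°, forward 1.5 m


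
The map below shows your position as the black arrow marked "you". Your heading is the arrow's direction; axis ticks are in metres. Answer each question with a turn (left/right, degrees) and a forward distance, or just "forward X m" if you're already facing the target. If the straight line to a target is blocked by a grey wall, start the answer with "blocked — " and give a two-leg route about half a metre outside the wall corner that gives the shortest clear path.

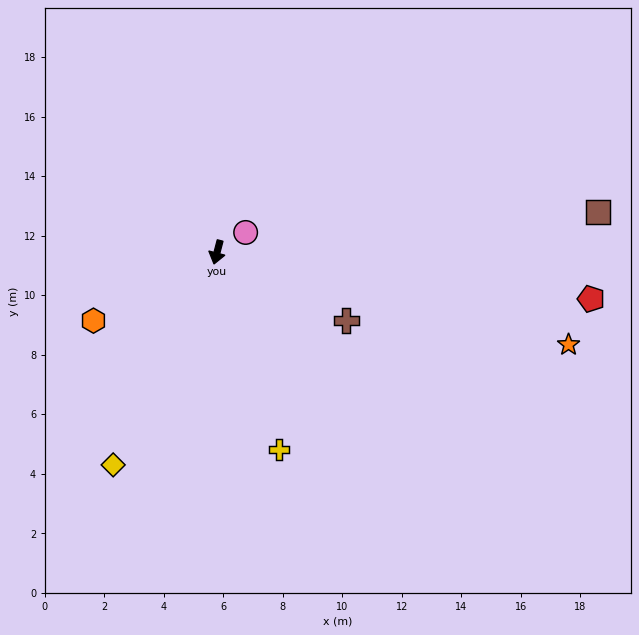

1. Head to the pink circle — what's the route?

turn left 139°, forward 1.2 m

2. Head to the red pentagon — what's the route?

turn left 98°, forward 12.7 m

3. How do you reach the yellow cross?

turn left 32°, forward 6.9 m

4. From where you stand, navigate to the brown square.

turn left 111°, forward 12.9 m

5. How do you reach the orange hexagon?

turn right 46°, forward 4.7 m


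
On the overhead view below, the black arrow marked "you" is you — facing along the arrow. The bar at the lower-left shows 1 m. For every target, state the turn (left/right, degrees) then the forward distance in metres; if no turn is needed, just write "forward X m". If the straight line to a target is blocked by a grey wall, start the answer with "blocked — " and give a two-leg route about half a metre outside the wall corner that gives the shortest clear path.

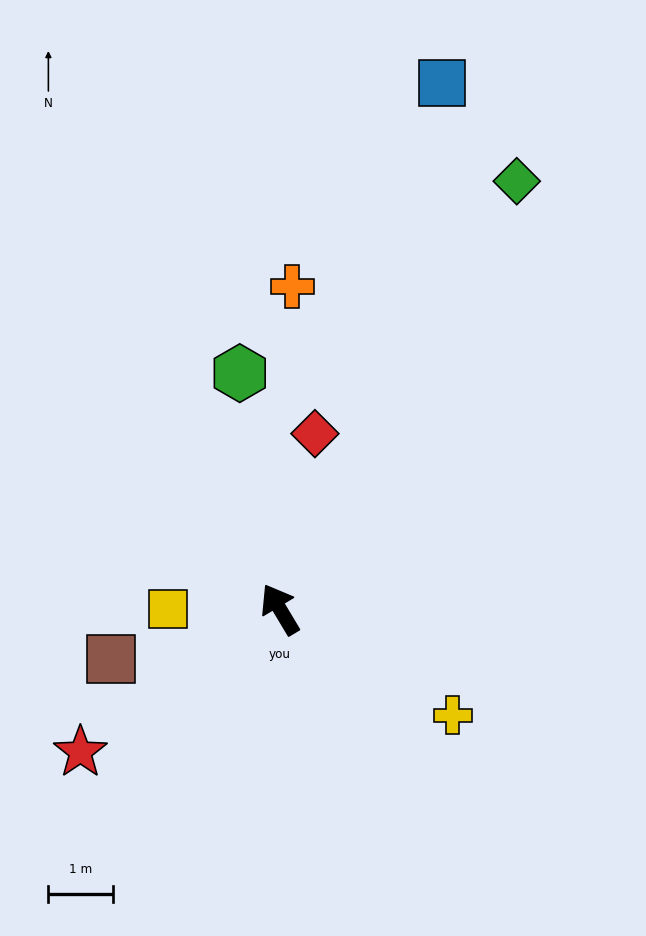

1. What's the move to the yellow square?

turn left 59°, forward 1.7 m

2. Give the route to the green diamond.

turn right 60°, forward 7.6 m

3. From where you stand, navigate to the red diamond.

turn right 42°, forward 2.8 m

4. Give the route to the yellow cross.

turn right 152°, forward 3.1 m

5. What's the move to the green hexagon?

turn right 21°, forward 3.7 m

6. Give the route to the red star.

turn left 95°, forward 3.8 m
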